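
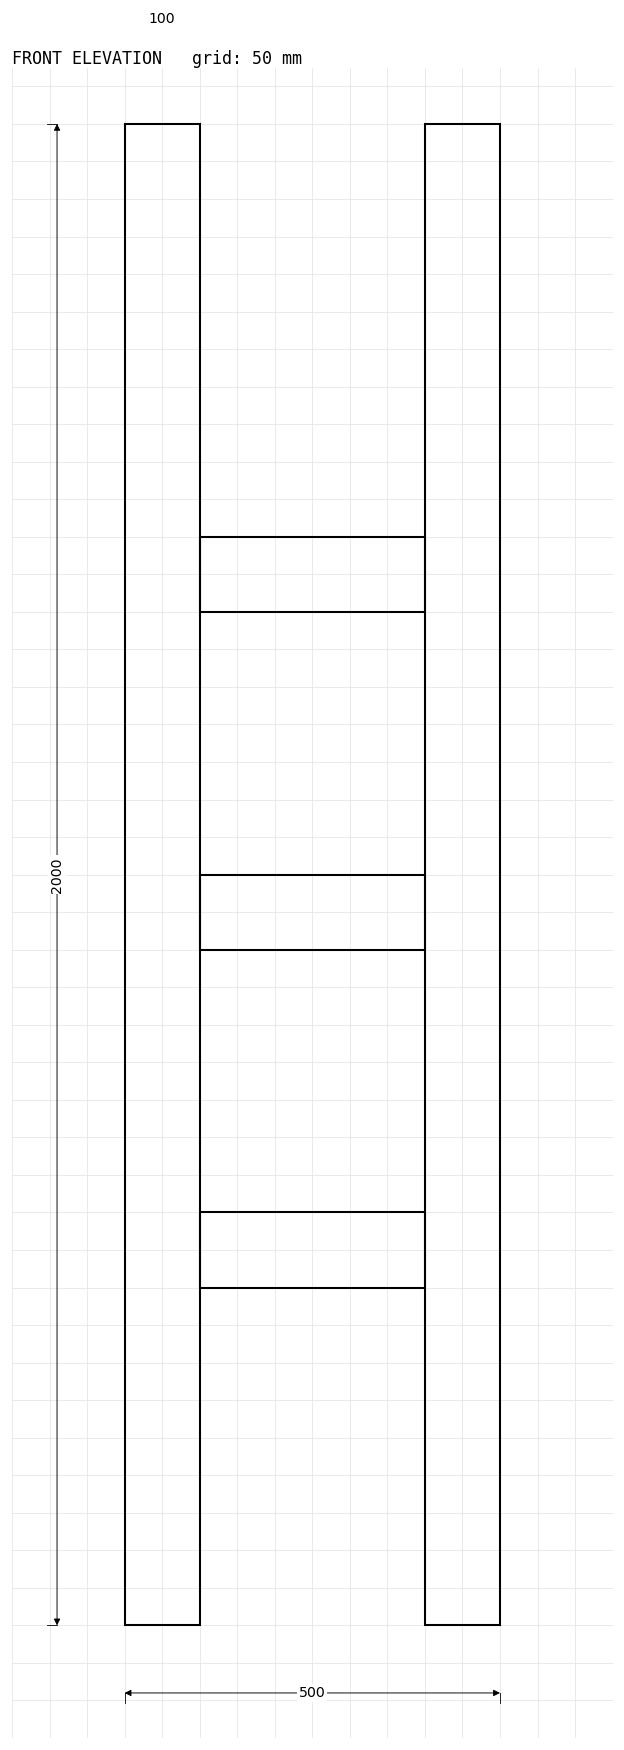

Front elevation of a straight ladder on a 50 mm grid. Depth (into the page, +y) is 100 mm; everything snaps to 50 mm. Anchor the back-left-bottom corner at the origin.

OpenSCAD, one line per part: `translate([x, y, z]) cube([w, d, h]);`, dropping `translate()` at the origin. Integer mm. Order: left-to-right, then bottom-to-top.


cube([100, 100, 2000]);
translate([100, 0, 450]) cube([300, 100, 100]);
translate([100, 0, 900]) cube([300, 100, 100]);
translate([100, 0, 1350]) cube([300, 100, 100]);
translate([400, 0, 0]) cube([100, 100, 2000]);


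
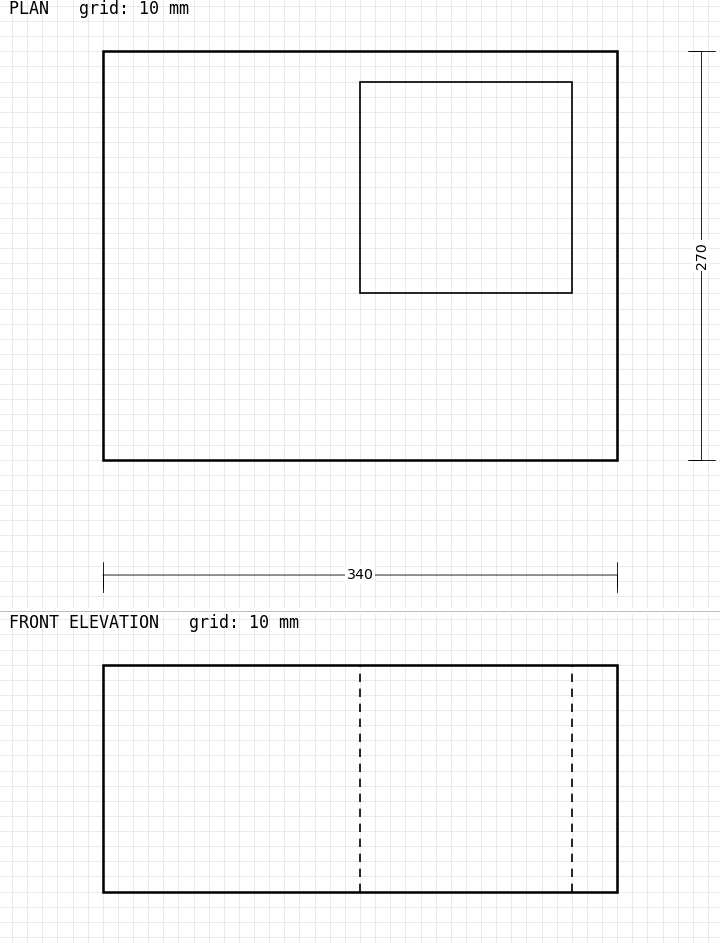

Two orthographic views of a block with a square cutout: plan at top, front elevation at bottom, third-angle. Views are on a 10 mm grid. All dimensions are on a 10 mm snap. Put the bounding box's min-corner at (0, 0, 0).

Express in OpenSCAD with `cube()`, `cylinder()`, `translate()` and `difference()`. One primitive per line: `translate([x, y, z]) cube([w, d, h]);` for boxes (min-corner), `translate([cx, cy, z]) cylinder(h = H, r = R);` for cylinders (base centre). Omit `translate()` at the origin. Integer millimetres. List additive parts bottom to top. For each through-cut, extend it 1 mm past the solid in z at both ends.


difference() {
  cube([340, 270, 150]);
  translate([170, 110, -1]) cube([140, 140, 152]);
}


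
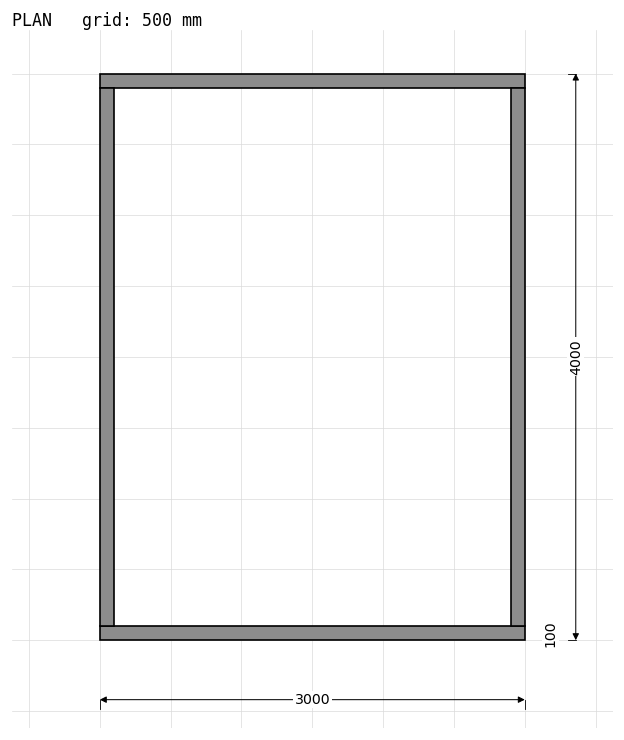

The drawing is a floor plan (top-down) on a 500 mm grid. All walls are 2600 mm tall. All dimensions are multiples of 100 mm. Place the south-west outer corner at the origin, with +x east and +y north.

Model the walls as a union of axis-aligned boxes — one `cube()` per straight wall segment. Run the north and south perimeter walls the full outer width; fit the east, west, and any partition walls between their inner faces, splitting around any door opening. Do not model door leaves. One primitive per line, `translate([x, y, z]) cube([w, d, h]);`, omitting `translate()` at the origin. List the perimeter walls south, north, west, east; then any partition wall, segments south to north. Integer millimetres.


cube([3000, 100, 2600]);
translate([0, 3900, 0]) cube([3000, 100, 2600]);
translate([0, 100, 0]) cube([100, 3800, 2600]);
translate([2900, 100, 0]) cube([100, 3800, 2600]);


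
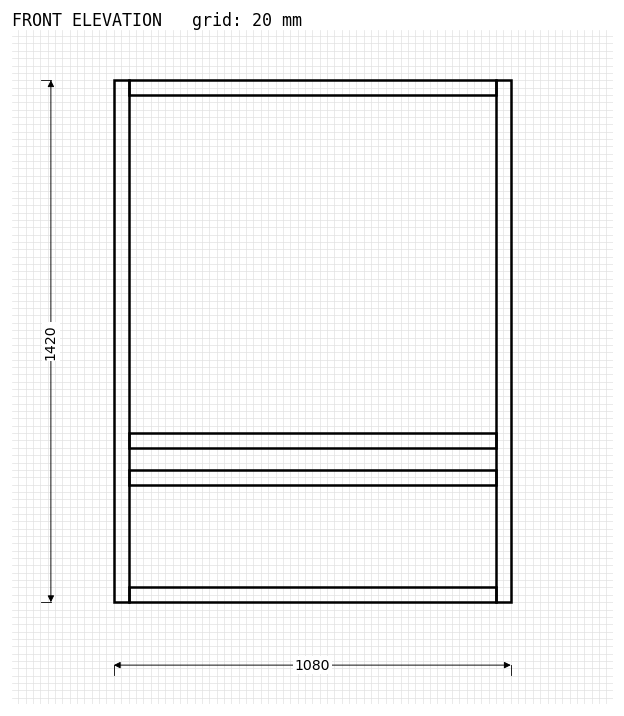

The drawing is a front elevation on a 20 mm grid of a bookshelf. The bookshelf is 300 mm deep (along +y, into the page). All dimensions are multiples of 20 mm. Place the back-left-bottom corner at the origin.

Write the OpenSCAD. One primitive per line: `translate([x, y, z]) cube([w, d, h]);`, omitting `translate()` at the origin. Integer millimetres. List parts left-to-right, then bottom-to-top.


cube([40, 300, 1420]);
translate([40, 0, 0]) cube([1000, 300, 40]);
translate([40, 0, 320]) cube([1000, 300, 40]);
translate([40, 0, 420]) cube([1000, 300, 40]);
translate([40, 0, 1380]) cube([1000, 300, 40]);
translate([1040, 0, 0]) cube([40, 300, 1420]);


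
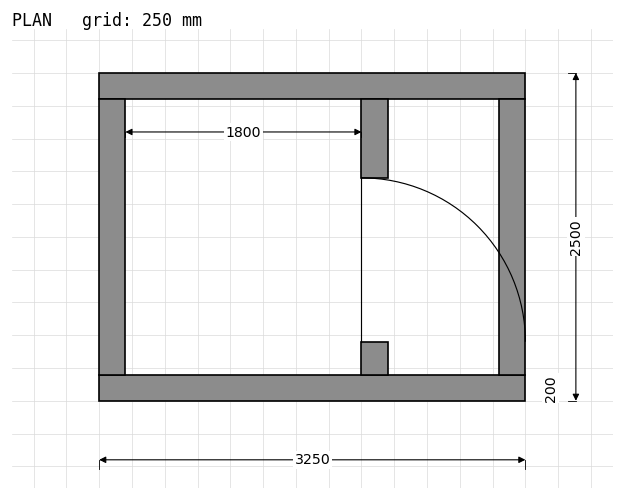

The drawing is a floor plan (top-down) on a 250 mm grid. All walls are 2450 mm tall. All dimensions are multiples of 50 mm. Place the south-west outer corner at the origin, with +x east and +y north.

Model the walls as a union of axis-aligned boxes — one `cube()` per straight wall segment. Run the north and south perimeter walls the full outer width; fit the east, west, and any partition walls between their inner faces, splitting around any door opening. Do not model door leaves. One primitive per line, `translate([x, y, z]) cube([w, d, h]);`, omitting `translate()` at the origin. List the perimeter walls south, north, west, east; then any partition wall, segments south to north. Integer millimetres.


cube([3250, 200, 2450]);
translate([0, 2300, 0]) cube([3250, 200, 2450]);
translate([0, 200, 0]) cube([200, 2100, 2450]);
translate([3050, 200, 0]) cube([200, 2100, 2450]);
translate([2000, 200, 0]) cube([200, 250, 2450]);
translate([2000, 1700, 0]) cube([200, 600, 2450]);


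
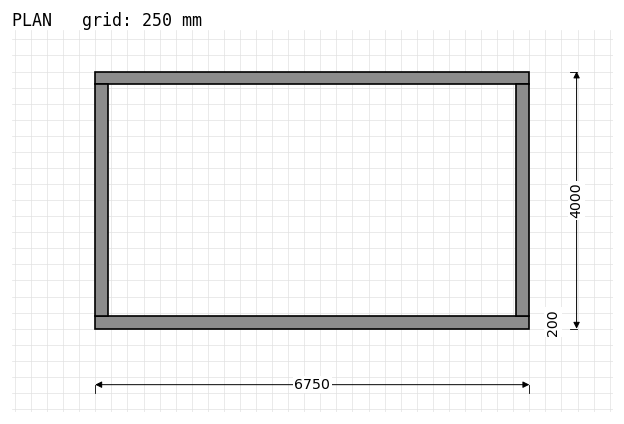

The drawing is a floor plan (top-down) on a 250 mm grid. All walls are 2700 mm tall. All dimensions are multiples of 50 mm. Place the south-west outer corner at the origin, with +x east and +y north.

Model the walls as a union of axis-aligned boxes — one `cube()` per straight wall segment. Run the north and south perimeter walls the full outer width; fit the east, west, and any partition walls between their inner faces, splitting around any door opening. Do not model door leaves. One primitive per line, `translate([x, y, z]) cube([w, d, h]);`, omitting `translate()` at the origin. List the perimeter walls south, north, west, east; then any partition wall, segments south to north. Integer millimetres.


cube([6750, 200, 2700]);
translate([0, 3800, 0]) cube([6750, 200, 2700]);
translate([0, 200, 0]) cube([200, 3600, 2700]);
translate([6550, 200, 0]) cube([200, 3600, 2700]);


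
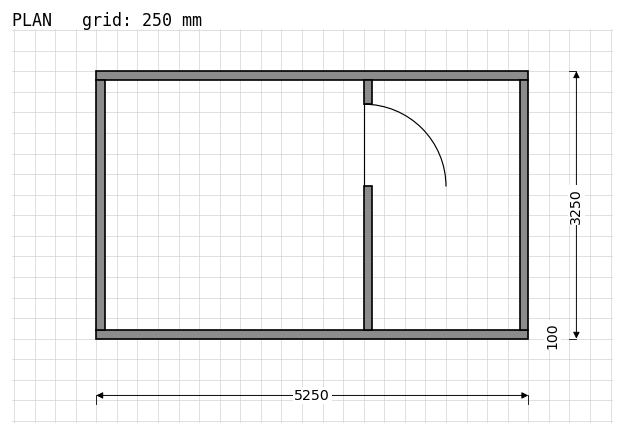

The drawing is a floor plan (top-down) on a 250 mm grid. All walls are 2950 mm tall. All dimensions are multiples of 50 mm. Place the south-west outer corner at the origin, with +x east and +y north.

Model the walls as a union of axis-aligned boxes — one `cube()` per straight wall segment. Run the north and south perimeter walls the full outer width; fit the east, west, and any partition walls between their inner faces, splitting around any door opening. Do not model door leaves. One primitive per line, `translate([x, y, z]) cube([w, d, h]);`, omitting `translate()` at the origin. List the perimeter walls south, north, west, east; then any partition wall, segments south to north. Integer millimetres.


cube([5250, 100, 2950]);
translate([0, 3150, 0]) cube([5250, 100, 2950]);
translate([0, 100, 0]) cube([100, 3050, 2950]);
translate([5150, 100, 0]) cube([100, 3050, 2950]);
translate([3250, 100, 0]) cube([100, 1750, 2950]);
translate([3250, 2850, 0]) cube([100, 300, 2950]);


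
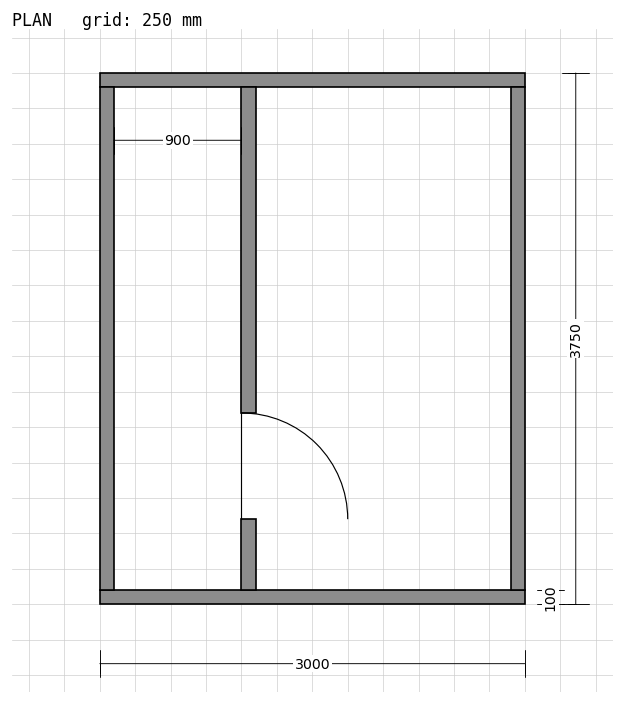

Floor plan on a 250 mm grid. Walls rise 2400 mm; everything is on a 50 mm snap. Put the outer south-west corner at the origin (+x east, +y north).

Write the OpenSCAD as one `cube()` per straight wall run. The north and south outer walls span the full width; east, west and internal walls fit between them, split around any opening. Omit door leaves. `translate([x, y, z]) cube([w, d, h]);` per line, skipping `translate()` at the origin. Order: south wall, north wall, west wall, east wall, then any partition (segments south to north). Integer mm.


cube([3000, 100, 2400]);
translate([0, 3650, 0]) cube([3000, 100, 2400]);
translate([0, 100, 0]) cube([100, 3550, 2400]);
translate([2900, 100, 0]) cube([100, 3550, 2400]);
translate([1000, 100, 0]) cube([100, 500, 2400]);
translate([1000, 1350, 0]) cube([100, 2300, 2400]);


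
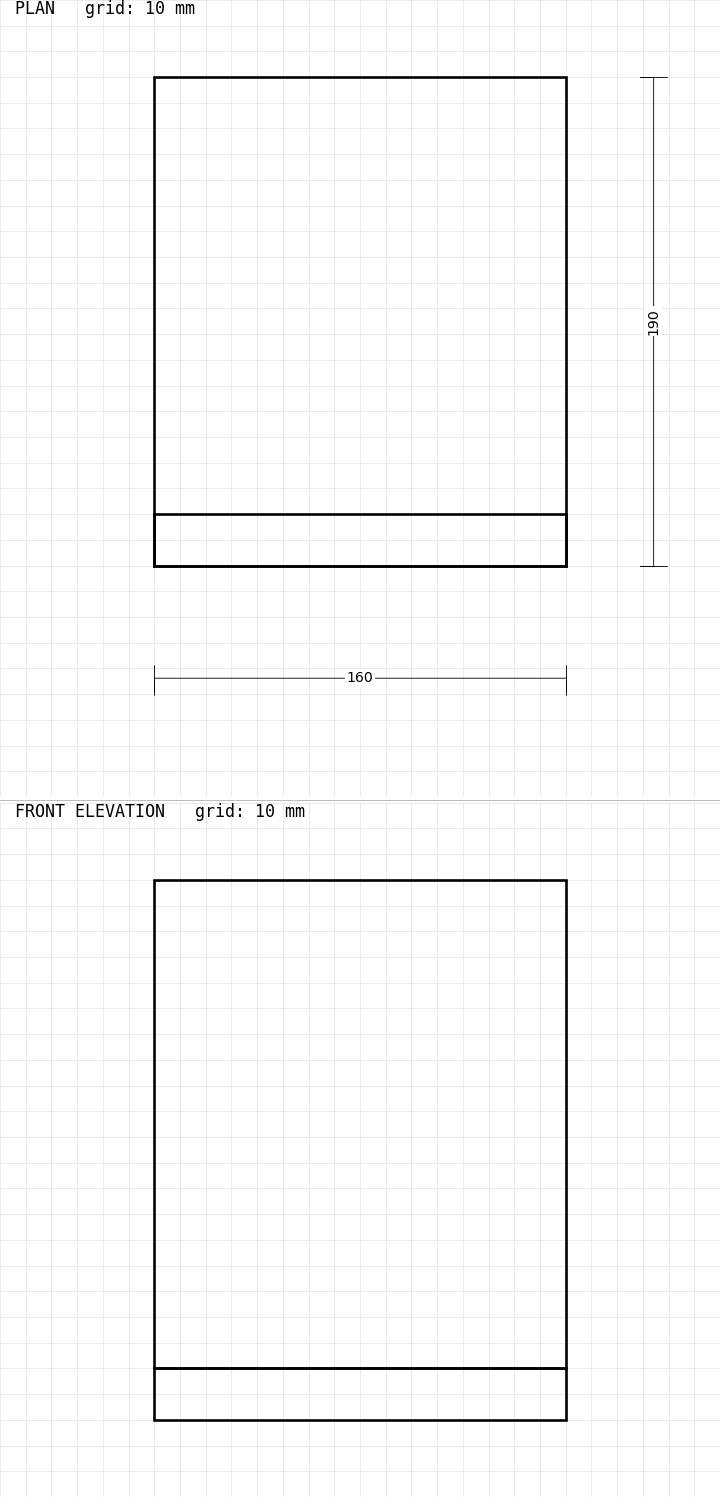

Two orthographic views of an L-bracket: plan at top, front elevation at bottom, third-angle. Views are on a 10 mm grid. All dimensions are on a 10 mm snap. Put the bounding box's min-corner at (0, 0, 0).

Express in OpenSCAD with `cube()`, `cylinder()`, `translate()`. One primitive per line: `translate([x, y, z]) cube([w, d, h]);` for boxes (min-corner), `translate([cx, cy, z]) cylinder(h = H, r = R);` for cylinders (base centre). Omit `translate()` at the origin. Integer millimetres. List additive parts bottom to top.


cube([160, 190, 20]);
translate([0, 0, 20]) cube([160, 20, 190]);


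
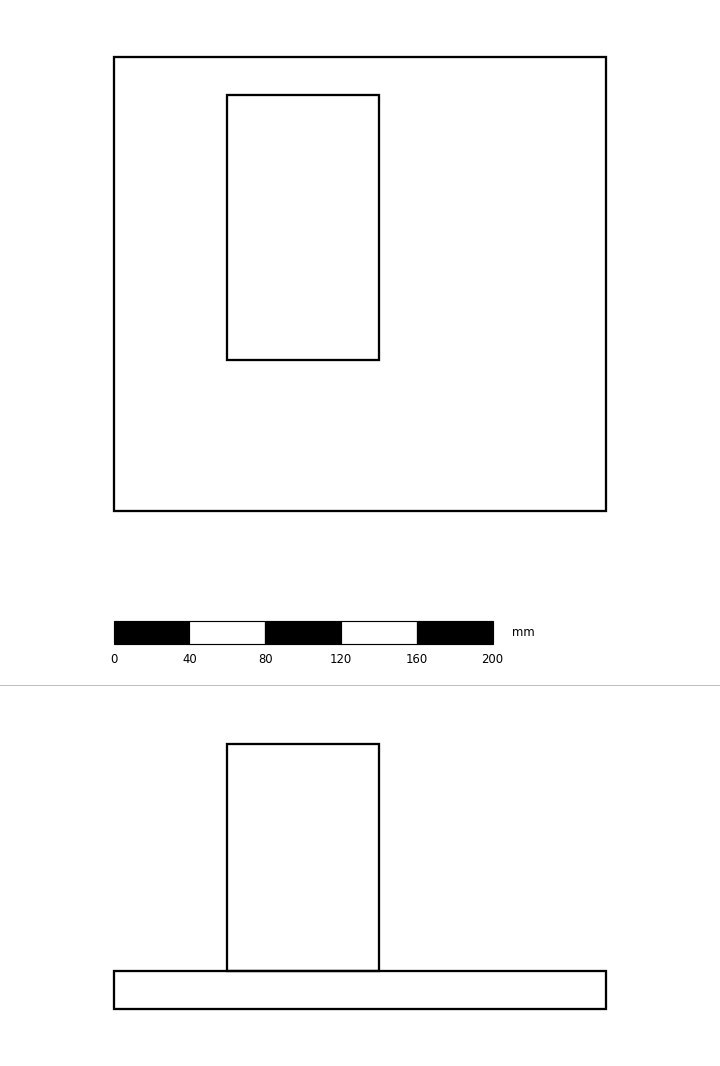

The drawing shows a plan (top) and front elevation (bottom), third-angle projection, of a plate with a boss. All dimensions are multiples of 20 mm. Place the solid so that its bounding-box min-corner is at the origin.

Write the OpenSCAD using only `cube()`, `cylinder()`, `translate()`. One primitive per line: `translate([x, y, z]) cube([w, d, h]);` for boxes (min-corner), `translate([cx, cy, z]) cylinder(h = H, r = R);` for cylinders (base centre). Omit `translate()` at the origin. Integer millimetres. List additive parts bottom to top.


cube([260, 240, 20]);
translate([60, 80, 20]) cube([80, 140, 120]);


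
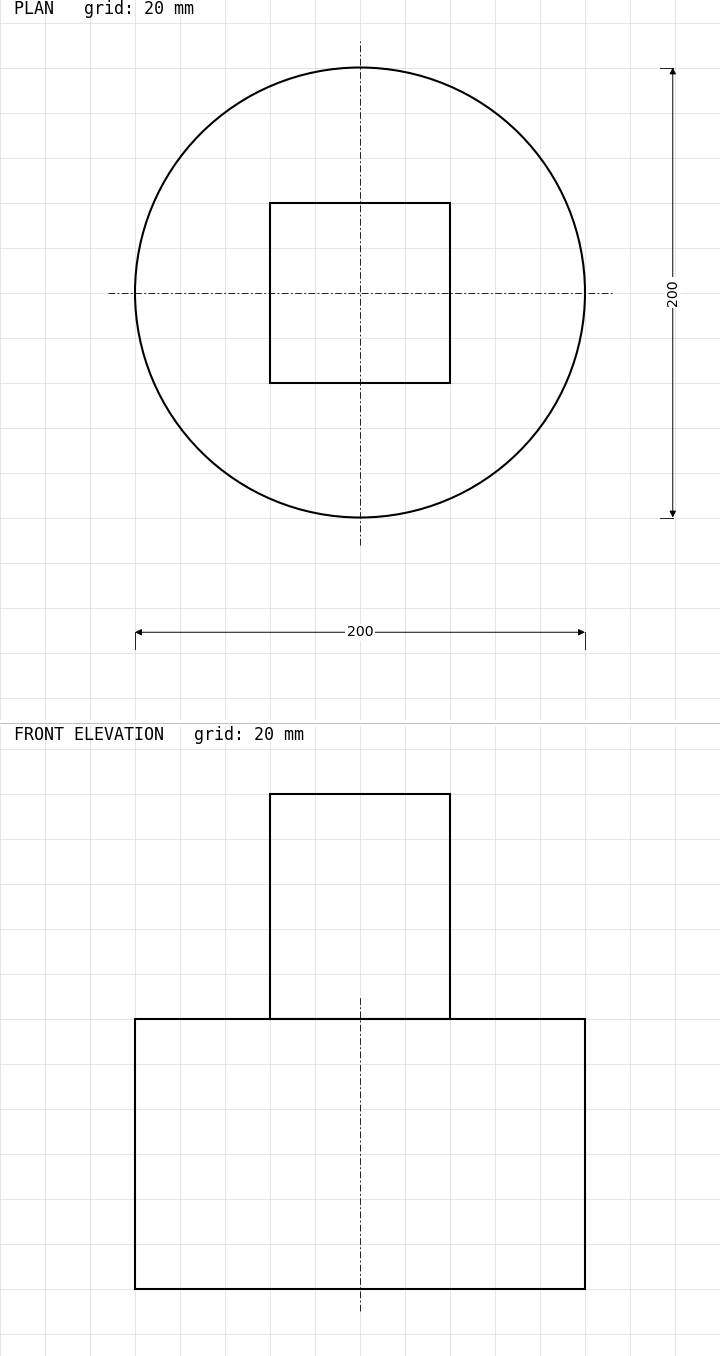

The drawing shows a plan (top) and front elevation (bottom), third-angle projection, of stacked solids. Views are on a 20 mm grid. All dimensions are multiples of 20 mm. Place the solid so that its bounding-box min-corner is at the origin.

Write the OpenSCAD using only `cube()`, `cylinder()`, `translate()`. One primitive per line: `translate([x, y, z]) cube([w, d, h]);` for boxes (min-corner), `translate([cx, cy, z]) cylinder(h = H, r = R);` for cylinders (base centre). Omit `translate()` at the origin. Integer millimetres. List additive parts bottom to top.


translate([100, 100, 0]) cylinder(h = 120, r = 100);
translate([60, 60, 120]) cube([80, 80, 100]);


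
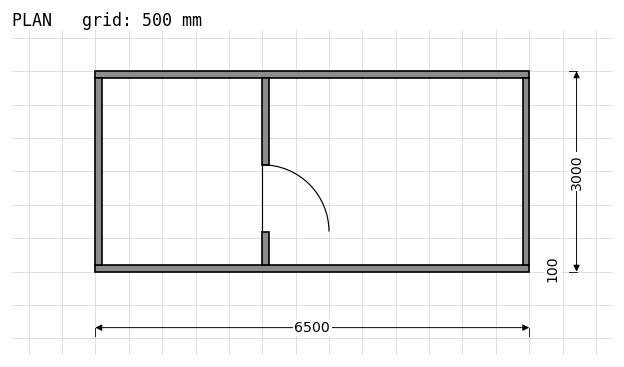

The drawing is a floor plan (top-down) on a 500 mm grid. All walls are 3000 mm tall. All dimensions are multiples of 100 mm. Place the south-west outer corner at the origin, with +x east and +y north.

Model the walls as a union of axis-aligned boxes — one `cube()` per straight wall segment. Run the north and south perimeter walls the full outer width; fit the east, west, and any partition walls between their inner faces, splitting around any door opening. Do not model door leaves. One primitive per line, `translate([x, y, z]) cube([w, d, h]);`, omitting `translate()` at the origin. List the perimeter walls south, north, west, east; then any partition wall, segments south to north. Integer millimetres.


cube([6500, 100, 3000]);
translate([0, 2900, 0]) cube([6500, 100, 3000]);
translate([0, 100, 0]) cube([100, 2800, 3000]);
translate([6400, 100, 0]) cube([100, 2800, 3000]);
translate([2500, 100, 0]) cube([100, 500, 3000]);
translate([2500, 1600, 0]) cube([100, 1300, 3000]);


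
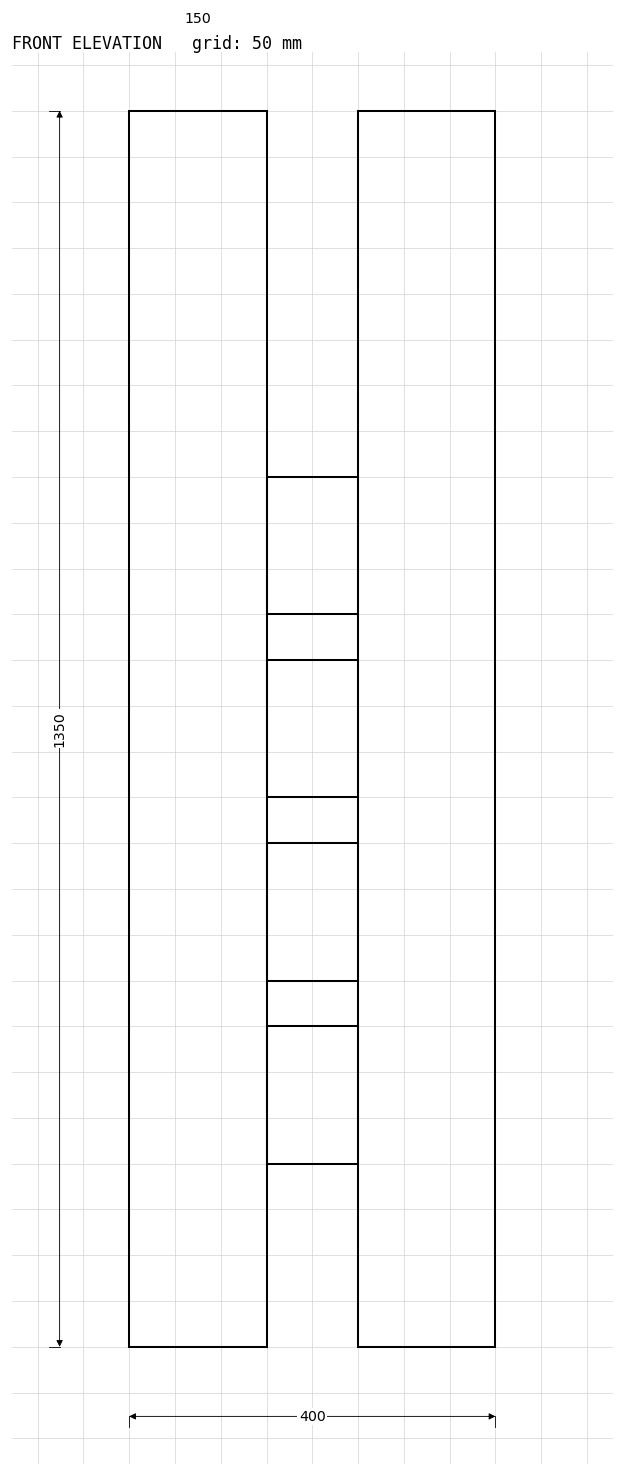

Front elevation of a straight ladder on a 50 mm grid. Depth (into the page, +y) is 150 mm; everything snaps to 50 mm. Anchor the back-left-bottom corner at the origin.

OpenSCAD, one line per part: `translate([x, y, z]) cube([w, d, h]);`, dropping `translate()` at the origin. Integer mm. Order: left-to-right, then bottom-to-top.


cube([150, 150, 1350]);
translate([150, 0, 200]) cube([100, 150, 150]);
translate([150, 0, 400]) cube([100, 150, 150]);
translate([150, 0, 600]) cube([100, 150, 150]);
translate([150, 0, 800]) cube([100, 150, 150]);
translate([250, 0, 0]) cube([150, 150, 1350]);


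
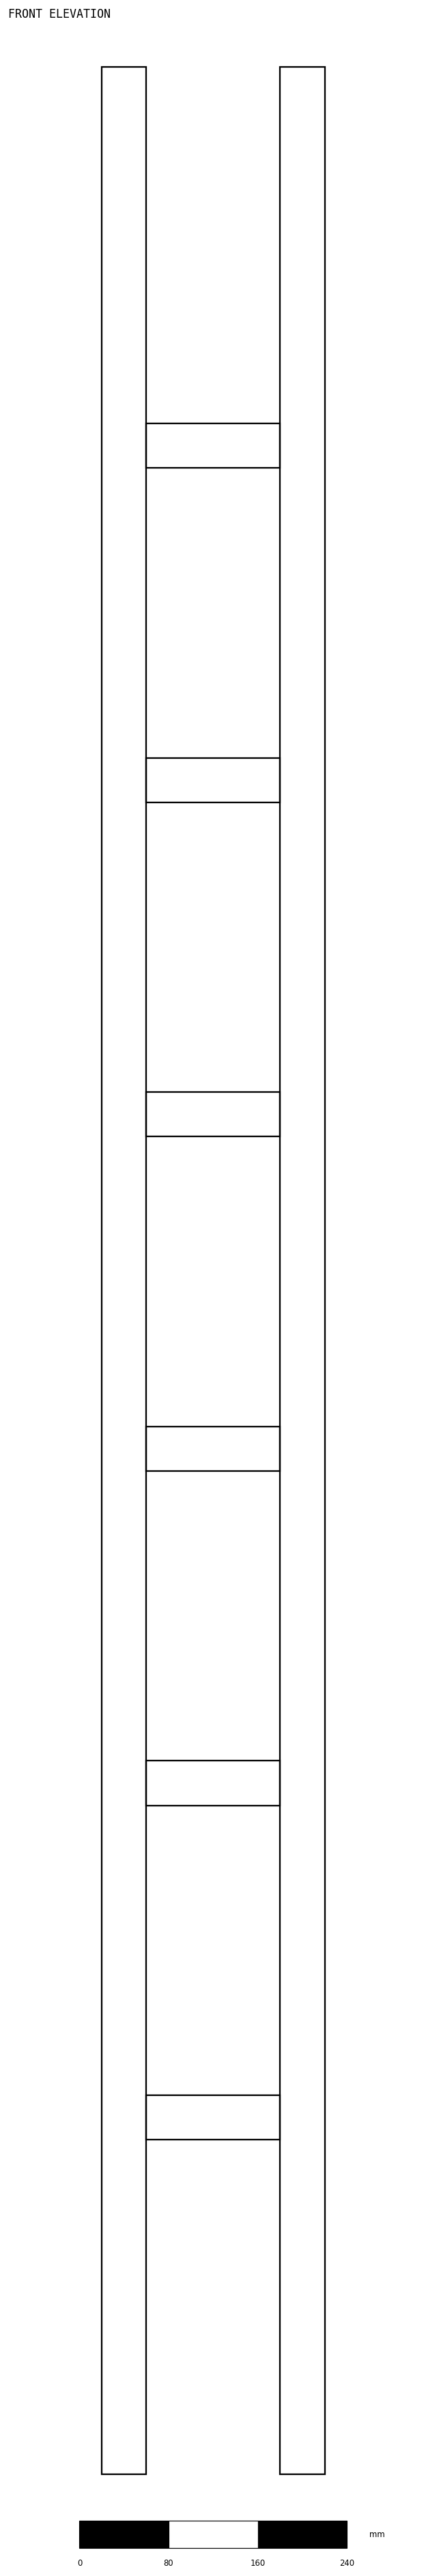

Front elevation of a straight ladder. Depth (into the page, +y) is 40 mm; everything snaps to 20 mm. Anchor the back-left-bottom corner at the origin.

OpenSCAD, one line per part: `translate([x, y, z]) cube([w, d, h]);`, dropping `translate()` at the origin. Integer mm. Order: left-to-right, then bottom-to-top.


cube([40, 40, 2160]);
translate([40, 0, 300]) cube([120, 40, 40]);
translate([40, 0, 600]) cube([120, 40, 40]);
translate([40, 0, 900]) cube([120, 40, 40]);
translate([40, 0, 1200]) cube([120, 40, 40]);
translate([40, 0, 1500]) cube([120, 40, 40]);
translate([40, 0, 1800]) cube([120, 40, 40]);
translate([160, 0, 0]) cube([40, 40, 2160]);


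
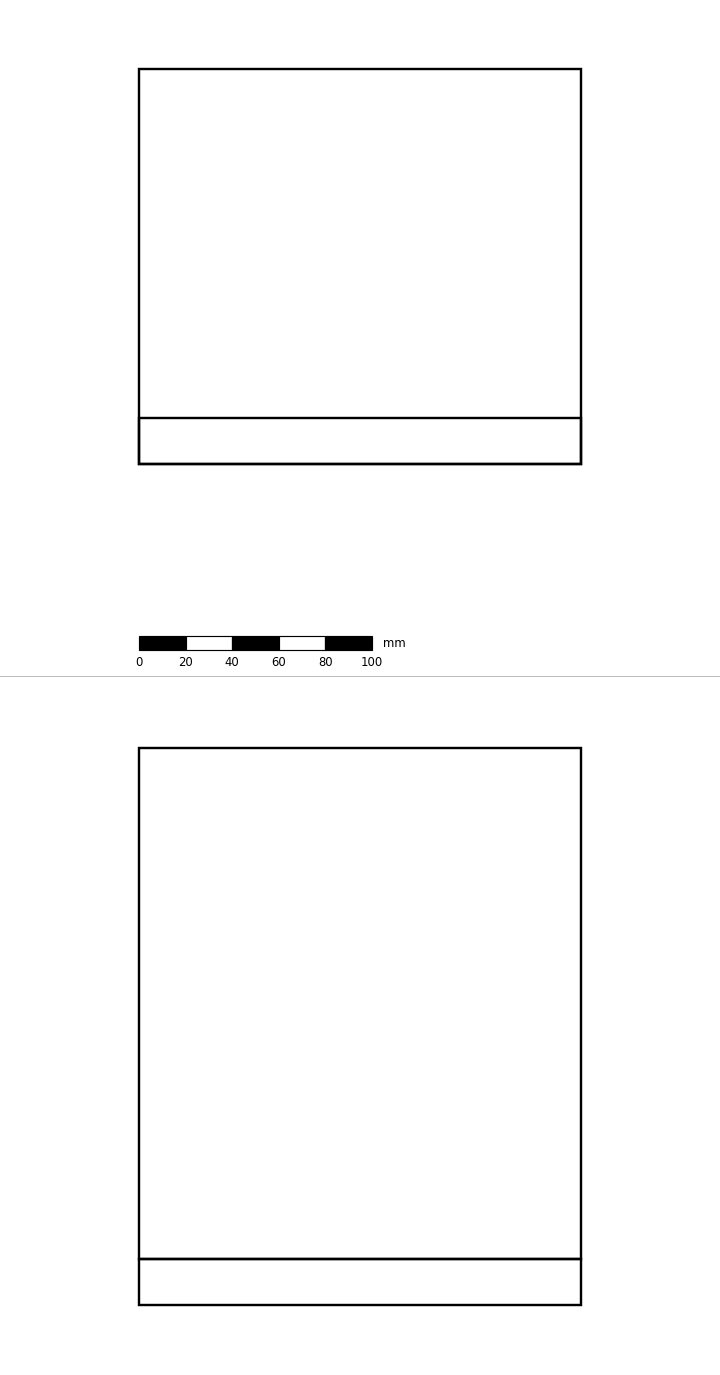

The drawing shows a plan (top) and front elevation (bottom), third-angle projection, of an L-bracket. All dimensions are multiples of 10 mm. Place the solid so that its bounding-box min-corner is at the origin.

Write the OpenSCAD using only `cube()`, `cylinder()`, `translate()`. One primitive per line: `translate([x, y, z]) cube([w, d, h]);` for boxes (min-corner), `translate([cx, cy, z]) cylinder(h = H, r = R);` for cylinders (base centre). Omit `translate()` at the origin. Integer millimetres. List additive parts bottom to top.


cube([190, 170, 20]);
translate([0, 0, 20]) cube([190, 20, 220]);


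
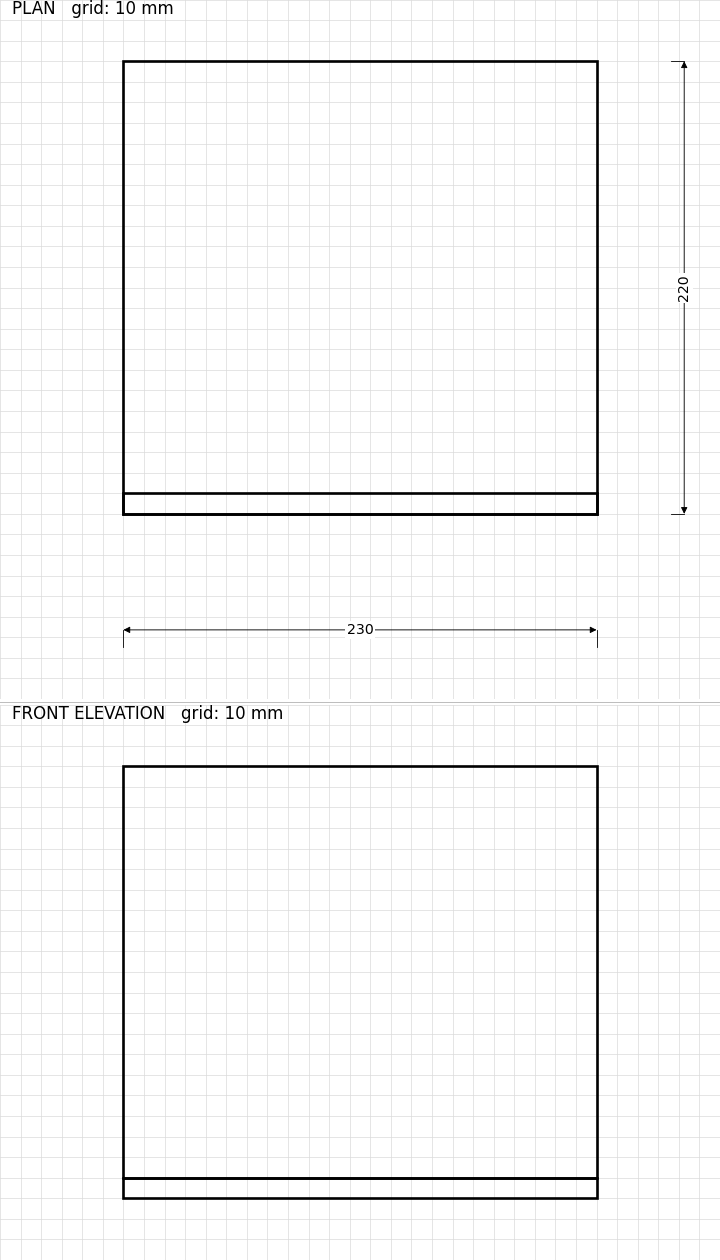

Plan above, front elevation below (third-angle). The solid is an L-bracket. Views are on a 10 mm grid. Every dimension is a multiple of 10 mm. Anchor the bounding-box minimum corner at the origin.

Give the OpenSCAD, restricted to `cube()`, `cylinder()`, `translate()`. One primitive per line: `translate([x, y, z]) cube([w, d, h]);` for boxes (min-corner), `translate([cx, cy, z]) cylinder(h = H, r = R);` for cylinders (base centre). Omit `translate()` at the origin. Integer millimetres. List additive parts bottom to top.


cube([230, 220, 10]);
translate([0, 0, 10]) cube([230, 10, 200]);


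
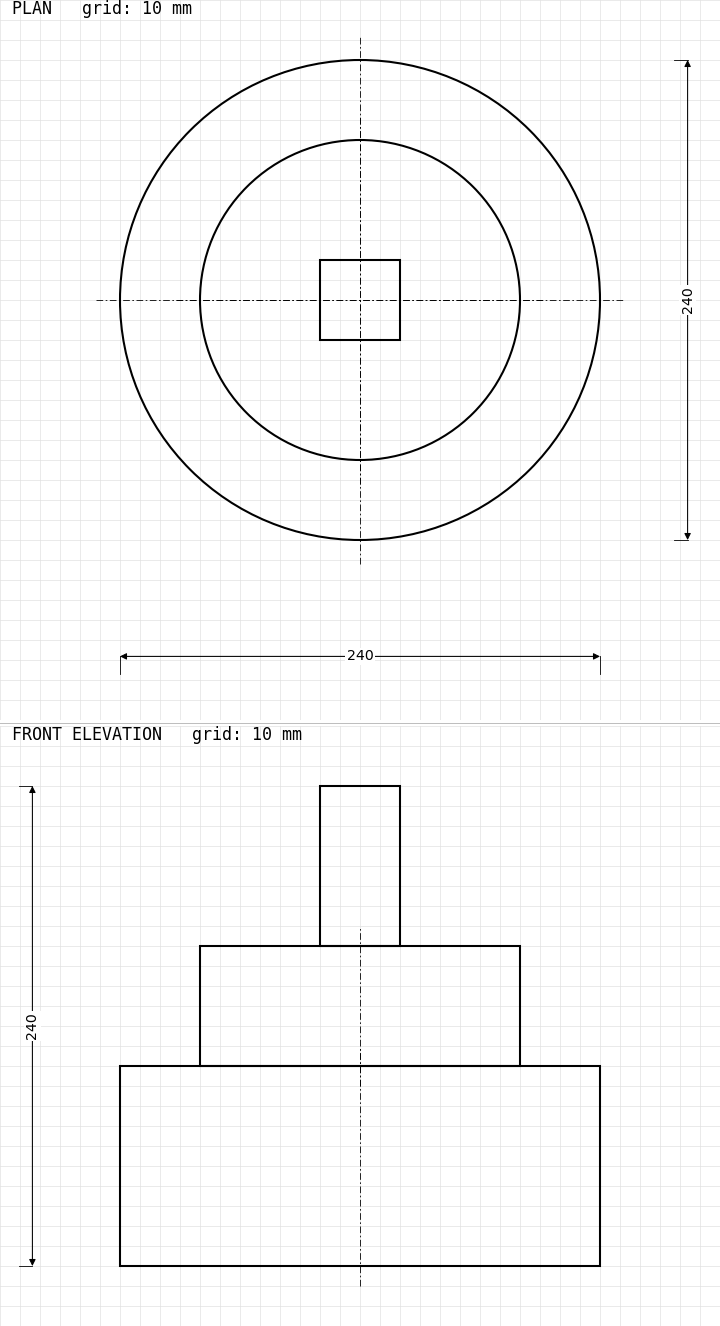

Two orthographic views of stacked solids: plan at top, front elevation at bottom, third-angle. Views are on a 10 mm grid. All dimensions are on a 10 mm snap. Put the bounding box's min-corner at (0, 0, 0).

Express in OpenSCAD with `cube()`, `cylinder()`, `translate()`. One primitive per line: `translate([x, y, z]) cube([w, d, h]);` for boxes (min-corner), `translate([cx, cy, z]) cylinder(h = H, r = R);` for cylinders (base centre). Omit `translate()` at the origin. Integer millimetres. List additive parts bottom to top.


translate([120, 120, 0]) cylinder(h = 100, r = 120);
translate([120, 120, 100]) cylinder(h = 60, r = 80);
translate([100, 100, 160]) cube([40, 40, 80]);


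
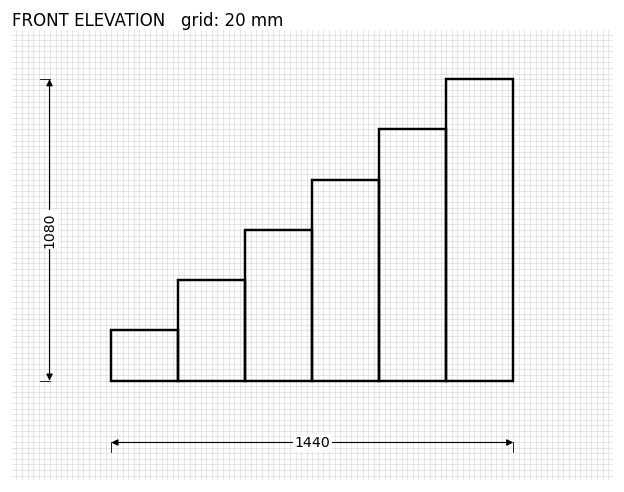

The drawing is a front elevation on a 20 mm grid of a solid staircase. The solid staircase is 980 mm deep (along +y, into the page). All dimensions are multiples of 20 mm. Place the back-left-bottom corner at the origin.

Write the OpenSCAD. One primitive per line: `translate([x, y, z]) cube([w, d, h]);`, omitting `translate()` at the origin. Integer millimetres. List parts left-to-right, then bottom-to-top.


cube([240, 980, 180]);
translate([240, 0, 0]) cube([240, 980, 360]);
translate([480, 0, 0]) cube([240, 980, 540]);
translate([720, 0, 0]) cube([240, 980, 720]);
translate([960, 0, 0]) cube([240, 980, 900]);
translate([1200, 0, 0]) cube([240, 980, 1080]);


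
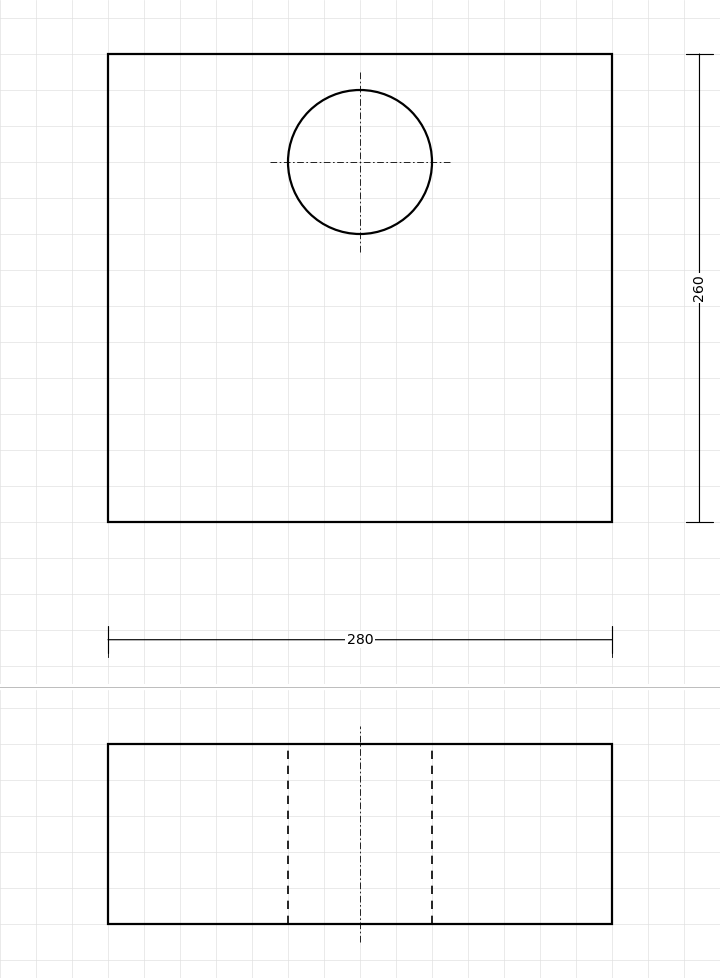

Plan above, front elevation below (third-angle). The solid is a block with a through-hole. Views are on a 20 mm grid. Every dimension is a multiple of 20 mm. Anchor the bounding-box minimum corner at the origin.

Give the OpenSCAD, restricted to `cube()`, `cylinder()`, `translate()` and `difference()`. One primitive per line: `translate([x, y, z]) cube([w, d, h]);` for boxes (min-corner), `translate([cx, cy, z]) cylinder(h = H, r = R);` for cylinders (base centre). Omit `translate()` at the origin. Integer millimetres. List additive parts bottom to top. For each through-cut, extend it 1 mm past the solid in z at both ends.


difference() {
  cube([280, 260, 100]);
  translate([140, 200, -1]) cylinder(h = 102, r = 40);
}


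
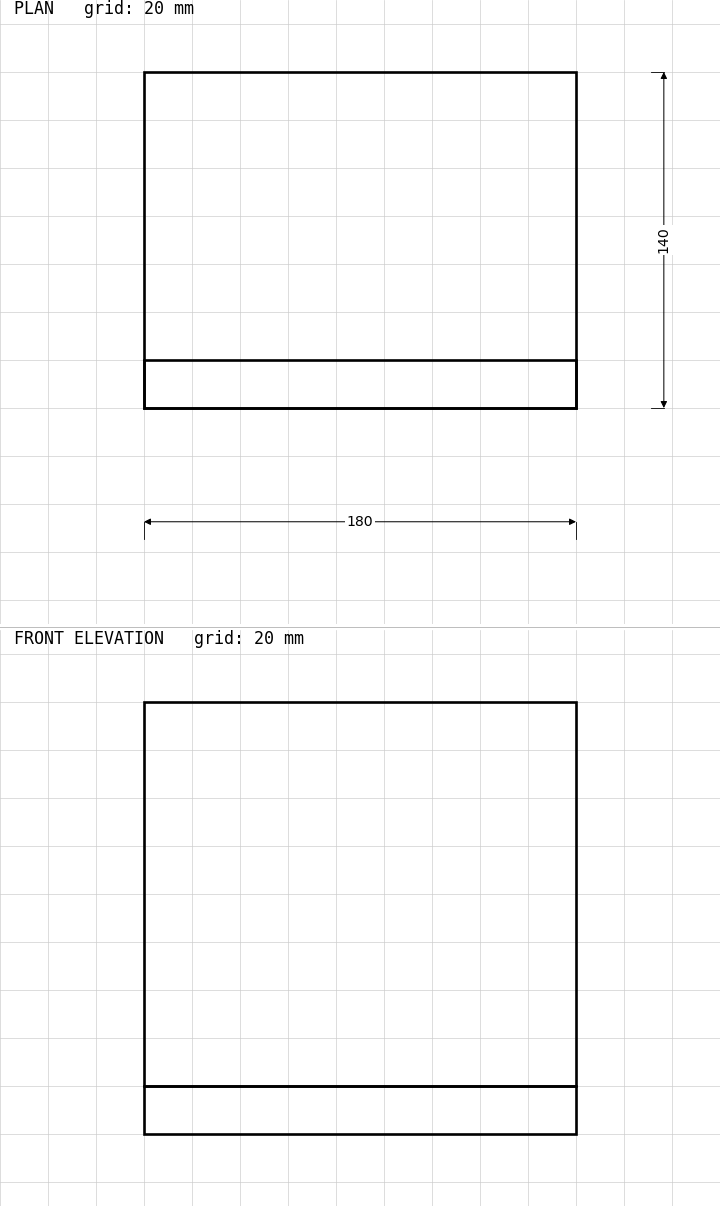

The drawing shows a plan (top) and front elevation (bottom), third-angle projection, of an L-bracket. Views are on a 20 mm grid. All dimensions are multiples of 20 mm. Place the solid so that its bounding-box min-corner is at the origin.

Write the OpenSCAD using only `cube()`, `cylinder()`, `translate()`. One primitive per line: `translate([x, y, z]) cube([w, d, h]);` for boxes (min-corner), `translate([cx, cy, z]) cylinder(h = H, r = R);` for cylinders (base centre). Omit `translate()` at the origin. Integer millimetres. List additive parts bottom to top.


cube([180, 140, 20]);
translate([0, 0, 20]) cube([180, 20, 160]);


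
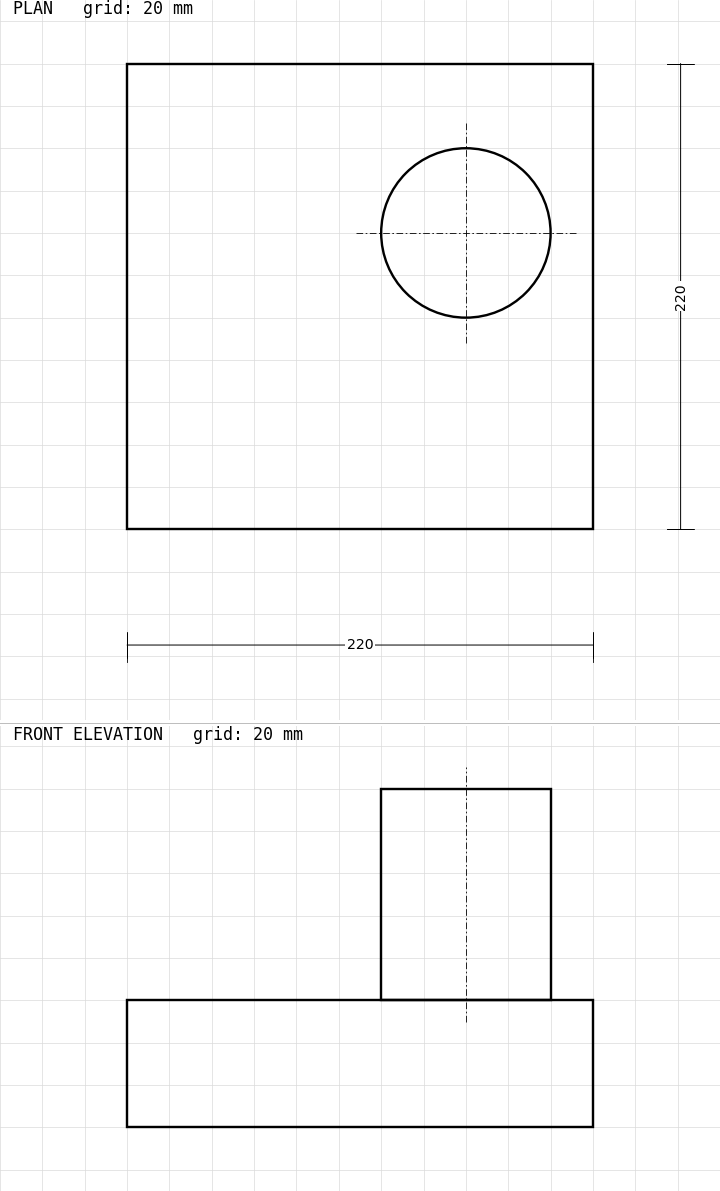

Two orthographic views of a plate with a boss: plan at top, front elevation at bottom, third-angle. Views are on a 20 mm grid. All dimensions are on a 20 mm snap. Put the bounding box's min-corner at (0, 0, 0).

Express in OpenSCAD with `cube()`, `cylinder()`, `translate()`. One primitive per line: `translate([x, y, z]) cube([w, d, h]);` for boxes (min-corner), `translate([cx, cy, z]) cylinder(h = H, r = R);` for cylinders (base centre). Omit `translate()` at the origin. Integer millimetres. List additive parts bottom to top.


cube([220, 220, 60]);
translate([160, 140, 60]) cylinder(h = 100, r = 40);


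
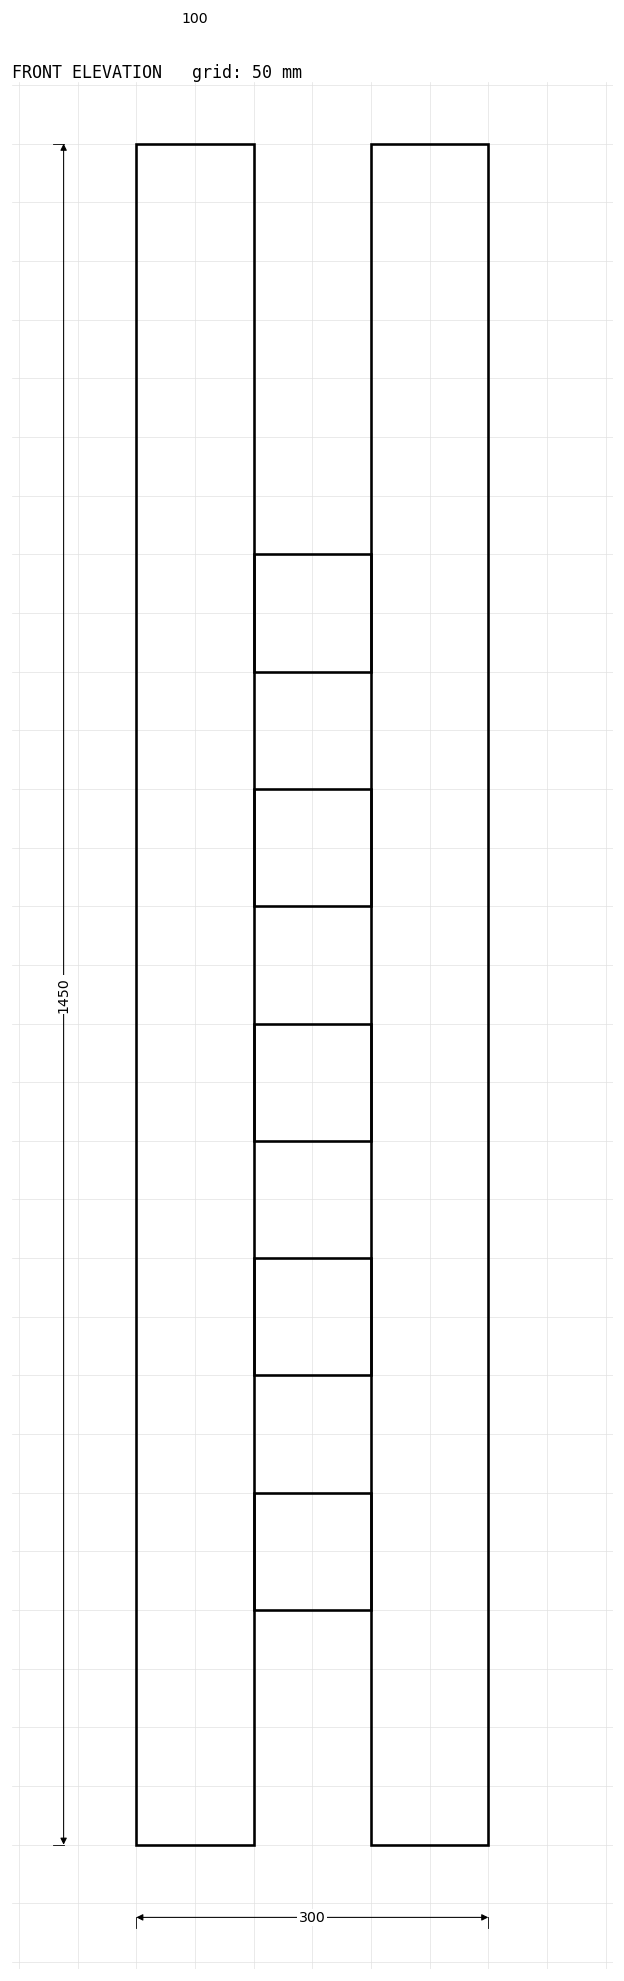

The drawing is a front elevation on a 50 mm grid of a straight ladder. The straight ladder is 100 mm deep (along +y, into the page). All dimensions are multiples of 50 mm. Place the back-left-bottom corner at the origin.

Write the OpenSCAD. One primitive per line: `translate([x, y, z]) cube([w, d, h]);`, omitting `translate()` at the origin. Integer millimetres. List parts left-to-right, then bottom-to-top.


cube([100, 100, 1450]);
translate([100, 0, 200]) cube([100, 100, 100]);
translate([100, 0, 400]) cube([100, 100, 100]);
translate([100, 0, 600]) cube([100, 100, 100]);
translate([100, 0, 800]) cube([100, 100, 100]);
translate([100, 0, 1000]) cube([100, 100, 100]);
translate([200, 0, 0]) cube([100, 100, 1450]);


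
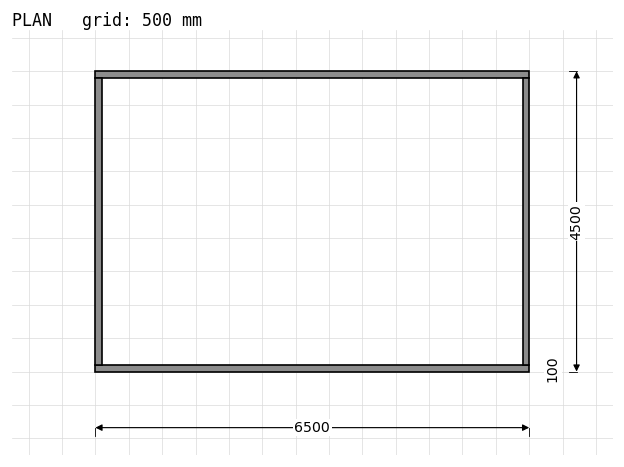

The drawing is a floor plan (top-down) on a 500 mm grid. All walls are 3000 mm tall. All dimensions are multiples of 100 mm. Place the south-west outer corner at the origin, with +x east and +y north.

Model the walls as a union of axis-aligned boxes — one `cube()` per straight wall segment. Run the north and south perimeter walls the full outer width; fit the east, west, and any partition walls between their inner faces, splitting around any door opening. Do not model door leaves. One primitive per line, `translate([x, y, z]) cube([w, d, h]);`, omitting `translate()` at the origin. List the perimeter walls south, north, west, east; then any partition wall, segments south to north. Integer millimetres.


cube([6500, 100, 3000]);
translate([0, 4400, 0]) cube([6500, 100, 3000]);
translate([0, 100, 0]) cube([100, 4300, 3000]);
translate([6400, 100, 0]) cube([100, 4300, 3000]);


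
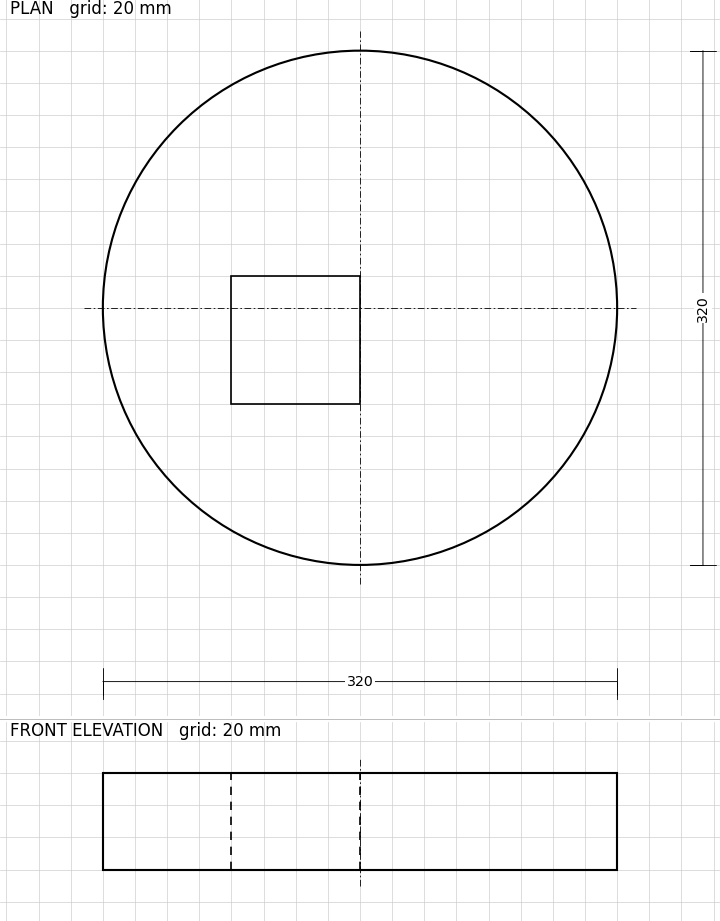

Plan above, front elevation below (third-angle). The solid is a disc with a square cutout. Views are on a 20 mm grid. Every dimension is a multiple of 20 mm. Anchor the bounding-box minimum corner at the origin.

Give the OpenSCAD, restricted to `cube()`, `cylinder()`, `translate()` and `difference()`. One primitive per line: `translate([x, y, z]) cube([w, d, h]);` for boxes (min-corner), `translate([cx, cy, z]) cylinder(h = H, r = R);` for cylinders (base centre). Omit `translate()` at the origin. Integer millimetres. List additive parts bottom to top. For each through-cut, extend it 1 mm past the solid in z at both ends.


difference() {
  translate([160, 160, 0]) cylinder(h = 60, r = 160);
  translate([80, 100, -1]) cube([80, 80, 62]);
}


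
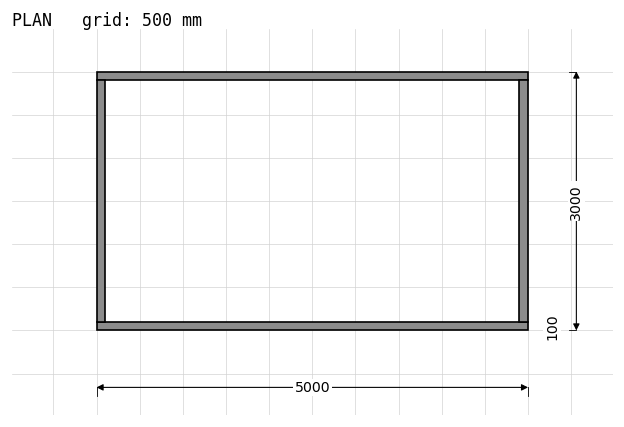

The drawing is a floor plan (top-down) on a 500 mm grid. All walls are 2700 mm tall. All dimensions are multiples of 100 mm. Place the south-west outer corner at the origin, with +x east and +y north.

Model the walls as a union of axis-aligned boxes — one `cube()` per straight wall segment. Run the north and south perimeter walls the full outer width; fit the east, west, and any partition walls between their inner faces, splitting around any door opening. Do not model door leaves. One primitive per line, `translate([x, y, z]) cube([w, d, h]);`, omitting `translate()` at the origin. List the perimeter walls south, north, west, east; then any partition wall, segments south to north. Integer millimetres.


cube([5000, 100, 2700]);
translate([0, 2900, 0]) cube([5000, 100, 2700]);
translate([0, 100, 0]) cube([100, 2800, 2700]);
translate([4900, 100, 0]) cube([100, 2800, 2700]);


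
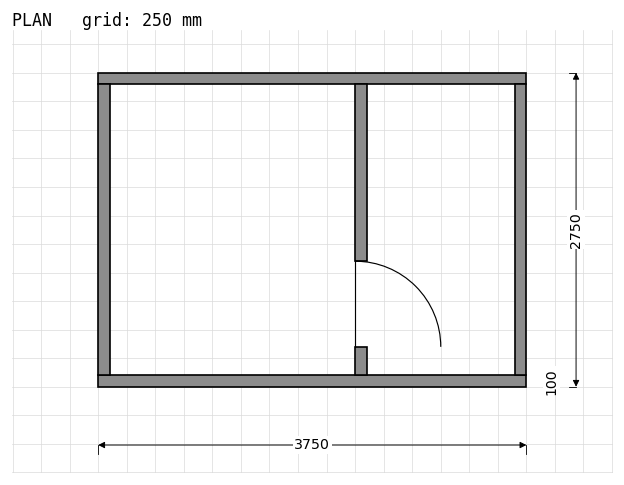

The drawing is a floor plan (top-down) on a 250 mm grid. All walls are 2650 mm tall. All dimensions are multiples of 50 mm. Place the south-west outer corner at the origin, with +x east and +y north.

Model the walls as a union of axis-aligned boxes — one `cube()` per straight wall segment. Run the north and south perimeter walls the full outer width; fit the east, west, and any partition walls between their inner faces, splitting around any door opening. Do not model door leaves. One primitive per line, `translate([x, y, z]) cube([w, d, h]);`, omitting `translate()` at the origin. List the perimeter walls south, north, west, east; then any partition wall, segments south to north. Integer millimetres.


cube([3750, 100, 2650]);
translate([0, 2650, 0]) cube([3750, 100, 2650]);
translate([0, 100, 0]) cube([100, 2550, 2650]);
translate([3650, 100, 0]) cube([100, 2550, 2650]);
translate([2250, 100, 0]) cube([100, 250, 2650]);
translate([2250, 1100, 0]) cube([100, 1550, 2650]);


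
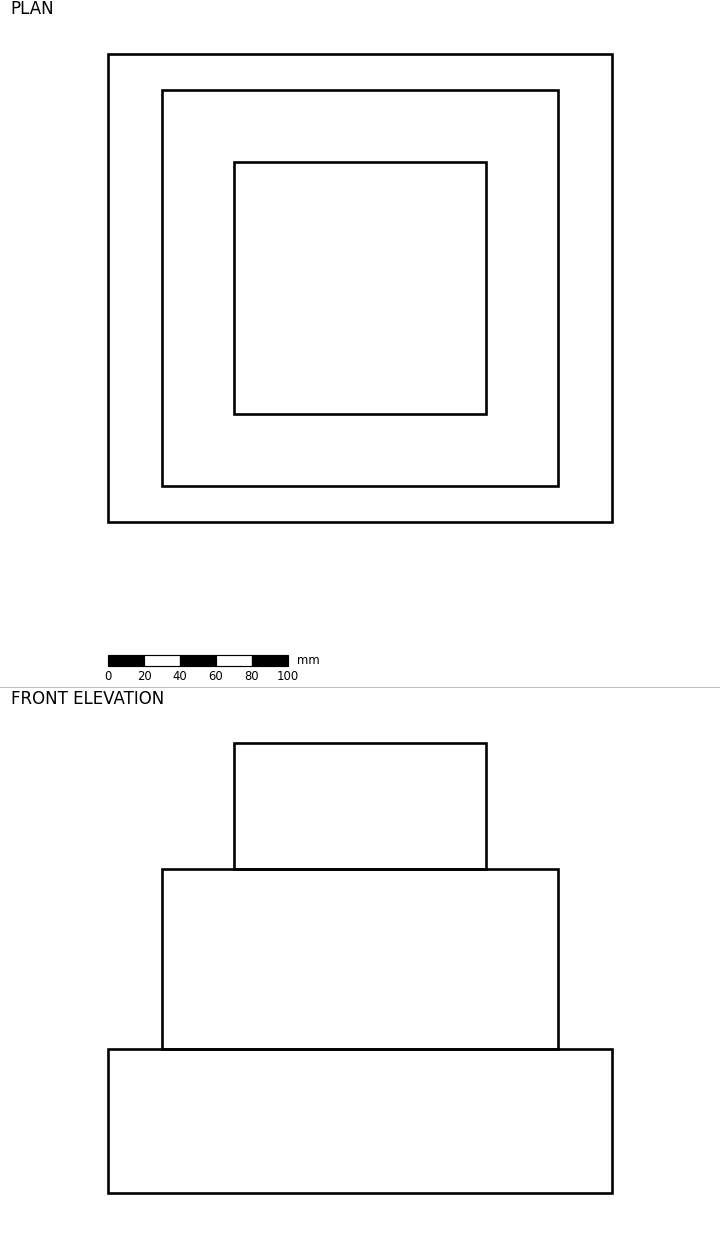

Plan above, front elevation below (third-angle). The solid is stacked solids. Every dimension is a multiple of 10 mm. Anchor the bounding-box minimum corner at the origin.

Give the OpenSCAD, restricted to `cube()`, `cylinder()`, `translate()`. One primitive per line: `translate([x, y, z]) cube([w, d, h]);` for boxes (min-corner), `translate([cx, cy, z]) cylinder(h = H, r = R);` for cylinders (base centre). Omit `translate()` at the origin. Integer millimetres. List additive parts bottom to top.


cube([280, 260, 80]);
translate([30, 20, 80]) cube([220, 220, 100]);
translate([70, 60, 180]) cube([140, 140, 70]);


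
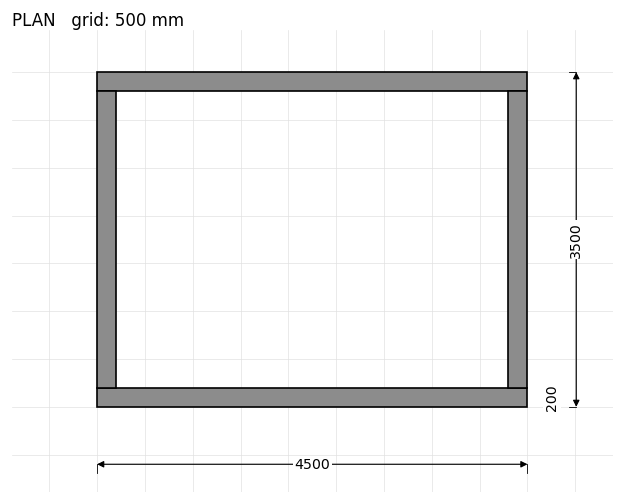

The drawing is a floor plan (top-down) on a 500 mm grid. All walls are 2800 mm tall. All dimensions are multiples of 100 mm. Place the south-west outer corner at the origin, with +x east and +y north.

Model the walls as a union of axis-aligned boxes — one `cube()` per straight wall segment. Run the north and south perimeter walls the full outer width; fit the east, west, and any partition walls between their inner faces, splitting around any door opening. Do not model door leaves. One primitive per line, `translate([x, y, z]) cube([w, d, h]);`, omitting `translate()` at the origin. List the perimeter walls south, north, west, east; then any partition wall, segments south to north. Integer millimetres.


cube([4500, 200, 2800]);
translate([0, 3300, 0]) cube([4500, 200, 2800]);
translate([0, 200, 0]) cube([200, 3100, 2800]);
translate([4300, 200, 0]) cube([200, 3100, 2800]);


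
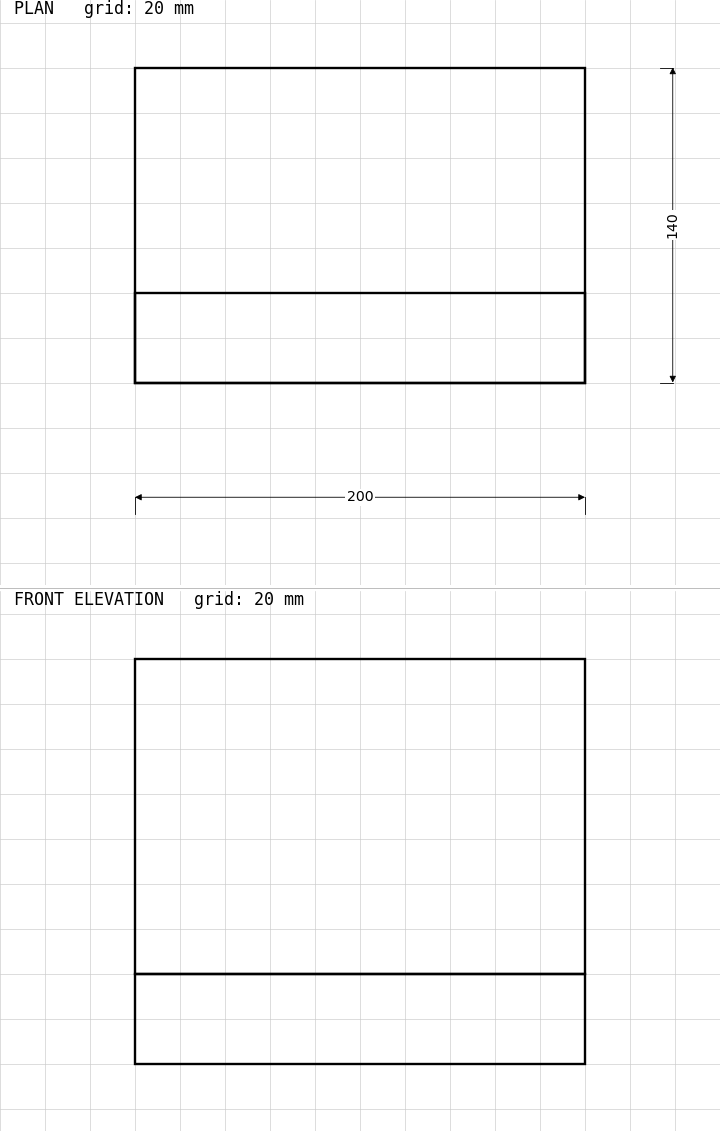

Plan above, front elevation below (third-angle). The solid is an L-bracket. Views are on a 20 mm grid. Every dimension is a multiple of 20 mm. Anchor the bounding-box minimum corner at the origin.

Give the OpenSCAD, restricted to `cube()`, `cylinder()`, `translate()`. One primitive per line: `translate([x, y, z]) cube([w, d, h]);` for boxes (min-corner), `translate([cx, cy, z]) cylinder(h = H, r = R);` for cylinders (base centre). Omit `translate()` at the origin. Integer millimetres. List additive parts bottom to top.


cube([200, 140, 40]);
translate([0, 0, 40]) cube([200, 40, 140]);


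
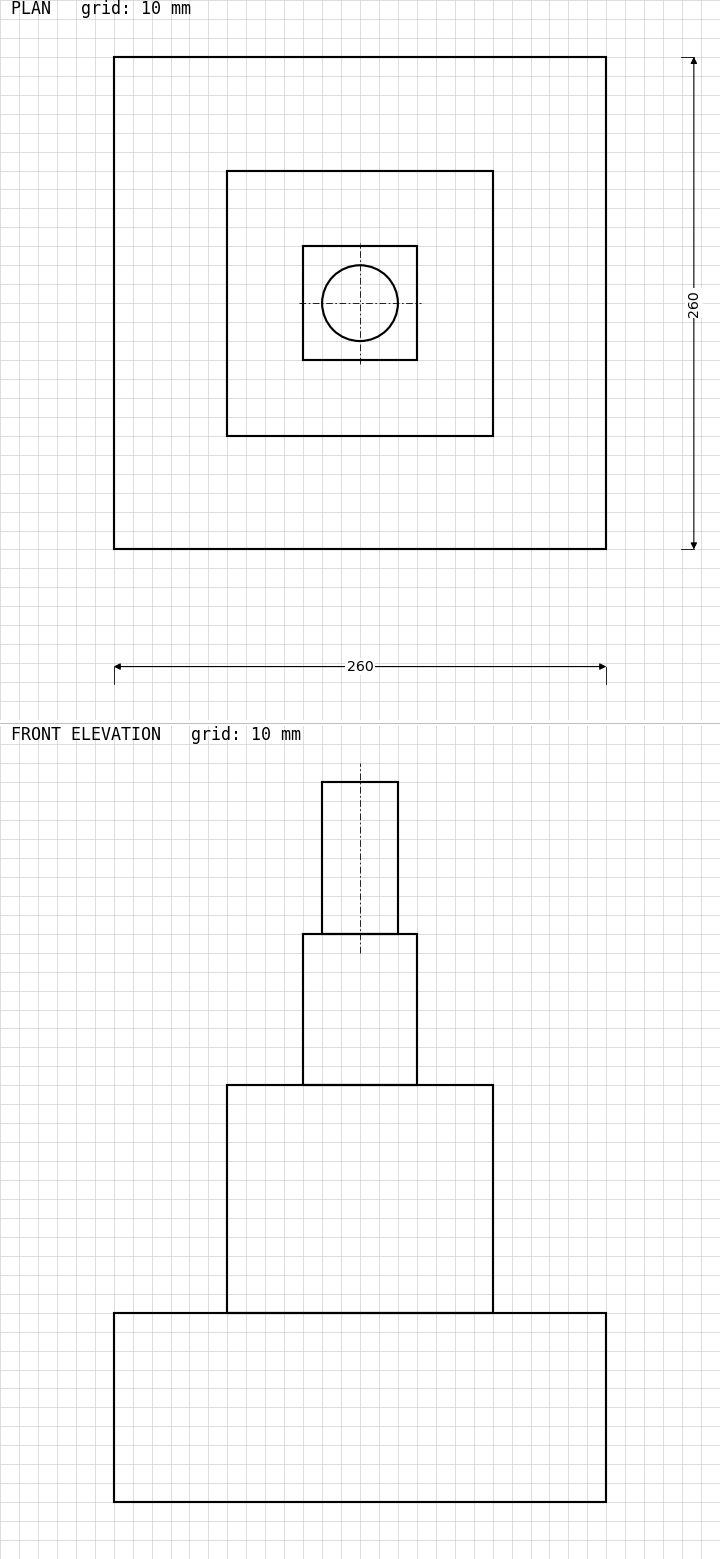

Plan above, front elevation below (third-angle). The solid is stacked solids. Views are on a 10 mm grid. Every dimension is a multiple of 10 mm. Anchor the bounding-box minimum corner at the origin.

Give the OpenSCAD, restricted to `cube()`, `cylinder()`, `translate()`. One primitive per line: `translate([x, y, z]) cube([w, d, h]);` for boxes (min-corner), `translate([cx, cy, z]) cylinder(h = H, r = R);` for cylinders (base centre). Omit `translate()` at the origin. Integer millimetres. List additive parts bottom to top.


cube([260, 260, 100]);
translate([60, 60, 100]) cube([140, 140, 120]);
translate([100, 100, 220]) cube([60, 60, 80]);
translate([130, 130, 300]) cylinder(h = 80, r = 20);


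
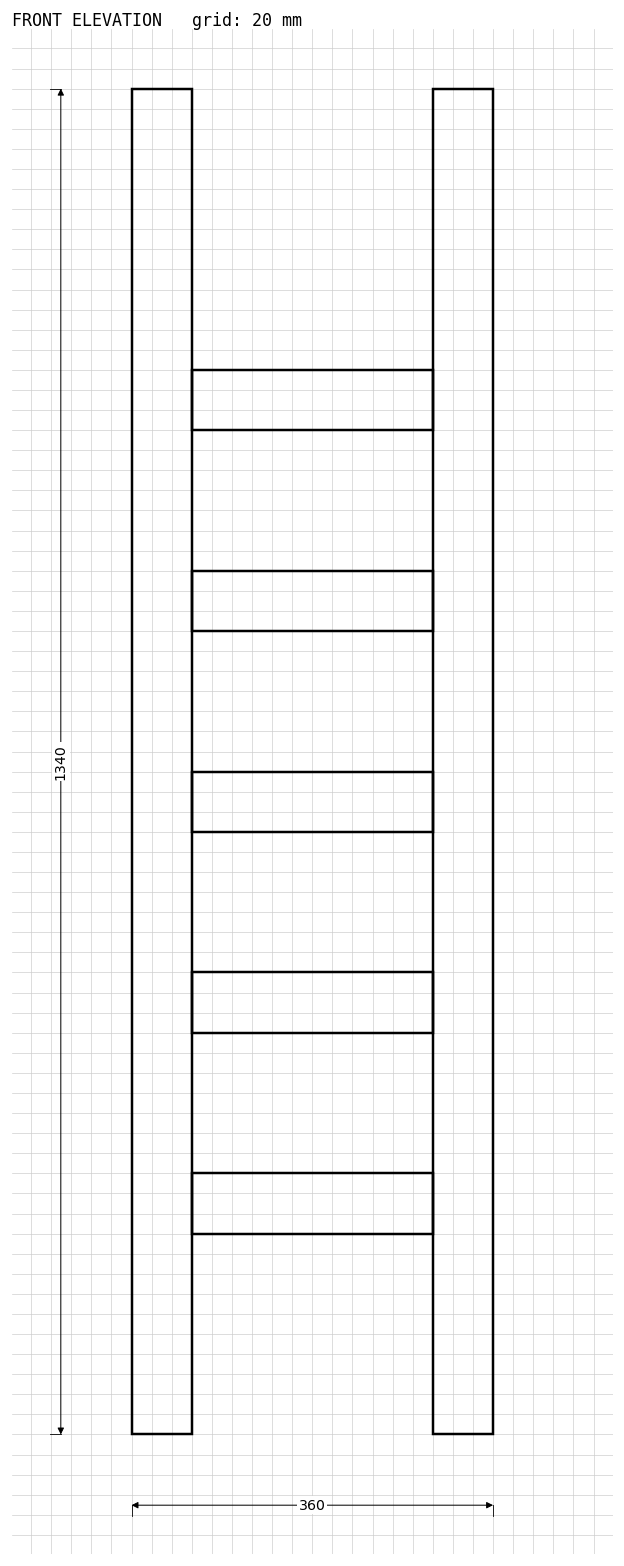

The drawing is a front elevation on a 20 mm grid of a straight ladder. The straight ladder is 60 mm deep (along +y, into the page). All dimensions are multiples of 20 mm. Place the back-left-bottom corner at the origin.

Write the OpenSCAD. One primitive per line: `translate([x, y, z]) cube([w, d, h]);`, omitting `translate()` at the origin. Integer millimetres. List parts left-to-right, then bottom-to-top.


cube([60, 60, 1340]);
translate([60, 0, 200]) cube([240, 60, 60]);
translate([60, 0, 400]) cube([240, 60, 60]);
translate([60, 0, 600]) cube([240, 60, 60]);
translate([60, 0, 800]) cube([240, 60, 60]);
translate([60, 0, 1000]) cube([240, 60, 60]);
translate([300, 0, 0]) cube([60, 60, 1340]);


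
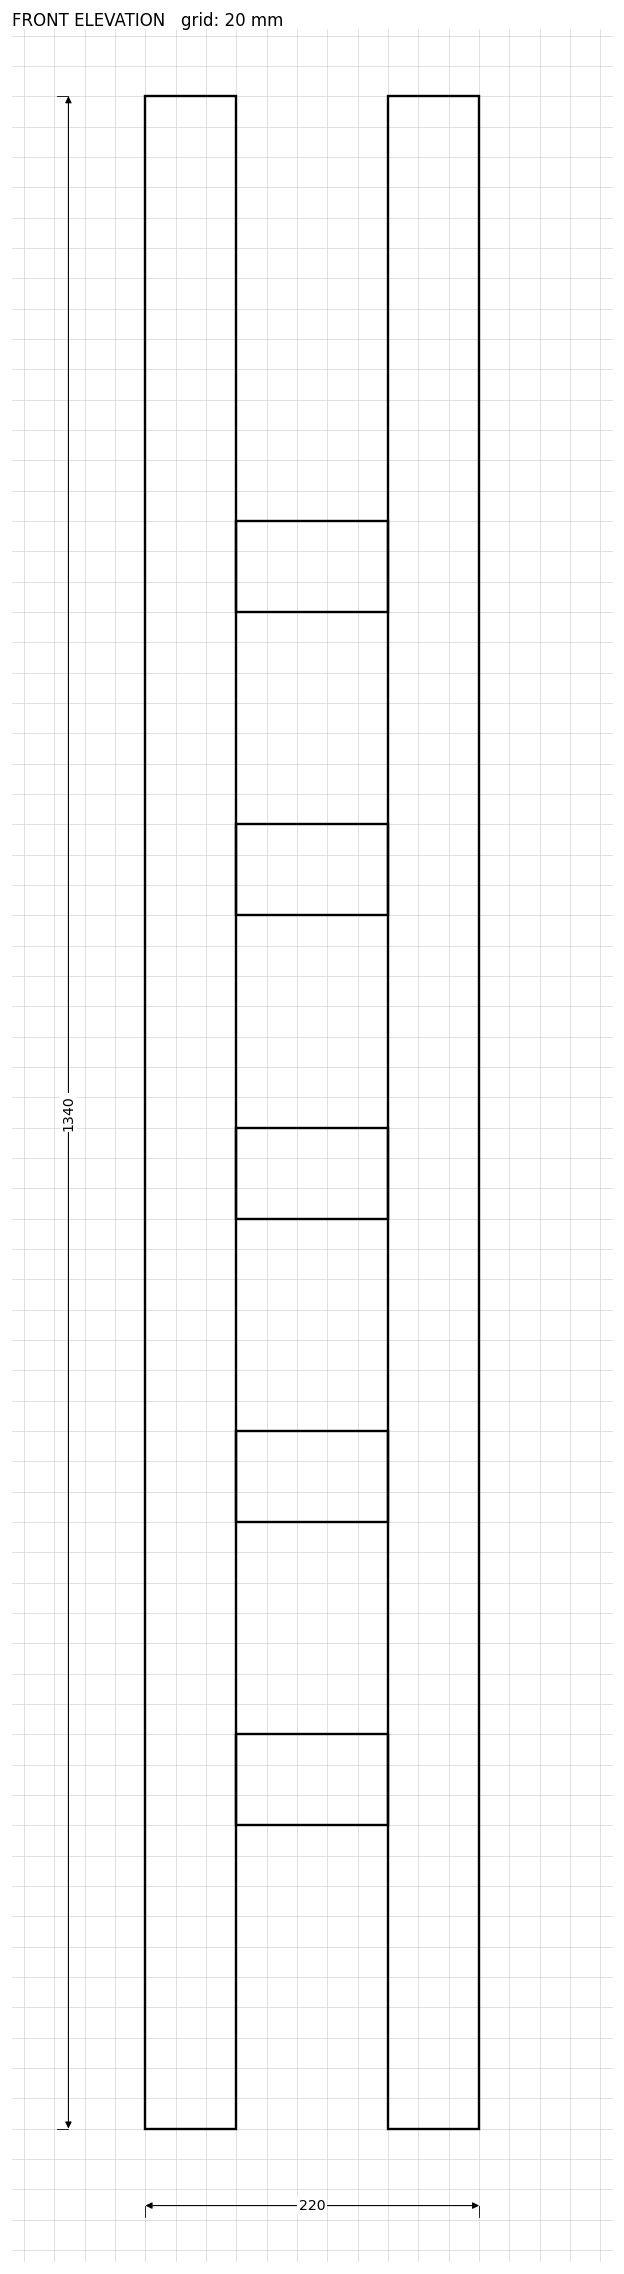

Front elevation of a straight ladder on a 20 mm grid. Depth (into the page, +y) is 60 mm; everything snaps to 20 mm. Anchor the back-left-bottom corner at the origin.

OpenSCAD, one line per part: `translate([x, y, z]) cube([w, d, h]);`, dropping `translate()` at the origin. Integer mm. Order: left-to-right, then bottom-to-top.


cube([60, 60, 1340]);
translate([60, 0, 200]) cube([100, 60, 60]);
translate([60, 0, 400]) cube([100, 60, 60]);
translate([60, 0, 600]) cube([100, 60, 60]);
translate([60, 0, 800]) cube([100, 60, 60]);
translate([60, 0, 1000]) cube([100, 60, 60]);
translate([160, 0, 0]) cube([60, 60, 1340]);
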